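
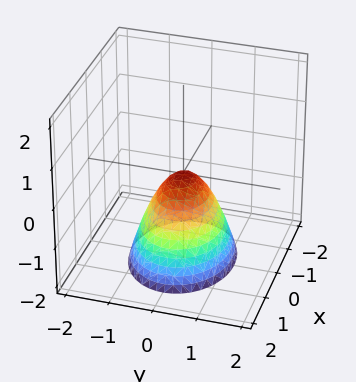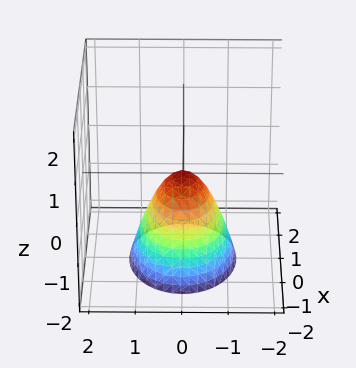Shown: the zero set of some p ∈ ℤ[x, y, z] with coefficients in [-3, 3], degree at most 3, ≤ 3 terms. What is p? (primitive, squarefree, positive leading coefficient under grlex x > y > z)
(a) The degree is 2 — a paraboloid; a quadric.
(b) Symmetries: the x ↦ −x reflection is a symmetry, so x appears only in even powers; the y ↦ −y reflection is a symmetry, so y appears only in even powers.
(c) Reading off the gridlines: it crosses the x-axis at the gridline x = 0; one y-axis crossing is at y = 0; it meets the z-axis at z = 0 (among the integer gridlines).
(d) Solving for integer coefficients yields p as stated.

2*x^2 + 3*y^2 + 2*z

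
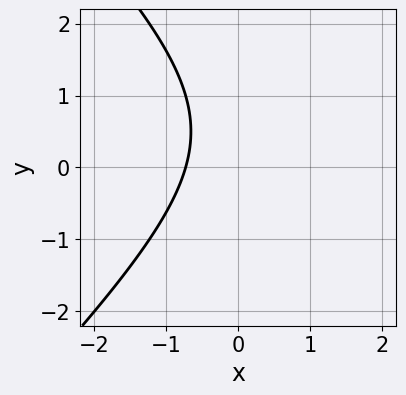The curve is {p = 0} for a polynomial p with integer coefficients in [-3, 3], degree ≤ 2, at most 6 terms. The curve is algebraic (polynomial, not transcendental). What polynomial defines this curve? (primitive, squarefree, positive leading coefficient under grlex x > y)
x^2 - y^2 - 2*x + y - 2

1. deg p = 2. No degree-1 curve has this shape.
2. From the visible intercepts: no y-intercept at any integer in the box.
3. Putting this together gives p.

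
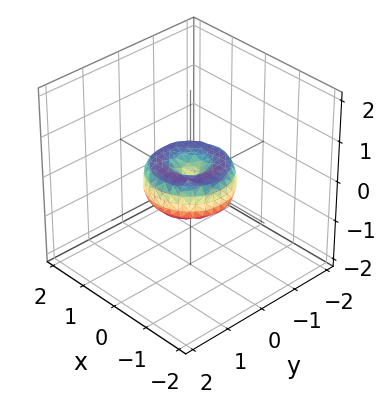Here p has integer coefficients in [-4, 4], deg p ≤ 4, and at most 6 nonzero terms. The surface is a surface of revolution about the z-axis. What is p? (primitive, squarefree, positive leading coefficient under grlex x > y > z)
x^4 + 2*x^2*y^2 + y^4 - x^2 - y^2 + z^2

deg p = 4. A generic line meets the surface in up to 4 points.
Symmetry: the z-axis is an axis of rotation, so x and y enter only as x² + y².
Reading off the gridlines: among the integer gridlines, it crosses the y-axis at y ∈ {-1, 0, 1}; it meets the z-axis at z = 0 (among the integer gridlines).
Fitting integer coefficients to these (and the overall shape) gives p. Check: (-1, 0, 0) on the x-axis lies on the surface, and p(-1, 0, 0) = 0. ✓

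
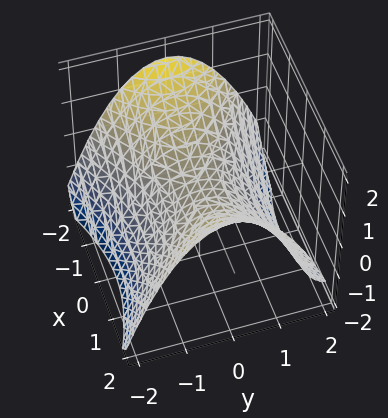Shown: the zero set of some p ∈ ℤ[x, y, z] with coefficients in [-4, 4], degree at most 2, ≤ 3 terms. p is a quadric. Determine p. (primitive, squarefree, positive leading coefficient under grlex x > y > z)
x^2 - 2*y^2 - 3*z

1. deg p = 2. A saddle surface; a quadric.
2. Symmetries: it's symmetric under x → −x, forcing even powers of x; it's symmetric under y → −y, forcing even powers of y.
3. Checking where it meets the axes: one x-axis crossing is at x = 0; one z-axis crossing is at z = 0.
4. Together with the visible shape, these determine p as stated.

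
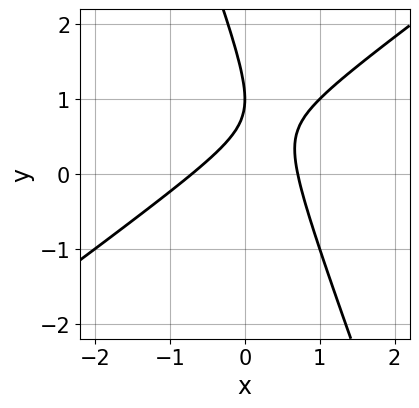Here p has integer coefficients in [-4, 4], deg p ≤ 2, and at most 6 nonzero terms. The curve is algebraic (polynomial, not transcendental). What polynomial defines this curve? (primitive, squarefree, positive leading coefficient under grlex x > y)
deg p = 2. No degree-1 curve has this shape.
Against the integer gridlines: it crosses the y-axis at the gridline y = 1.
Assembling these constraints gives the stated polynomial.

2*x^2 - 2*x*y - y^2 + 2*y - 1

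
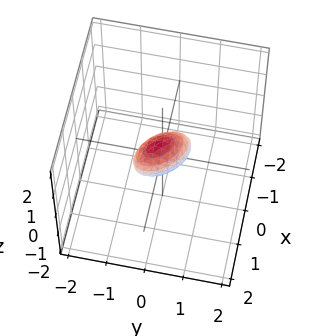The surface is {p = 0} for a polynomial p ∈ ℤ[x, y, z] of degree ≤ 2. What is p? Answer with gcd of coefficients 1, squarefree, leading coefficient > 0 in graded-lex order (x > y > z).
3*x^2 + 3*x*y - x*z + 3*y^2 + 2*z^2 - 1

(a) deg p = 2.
(b) Putting this together gives p.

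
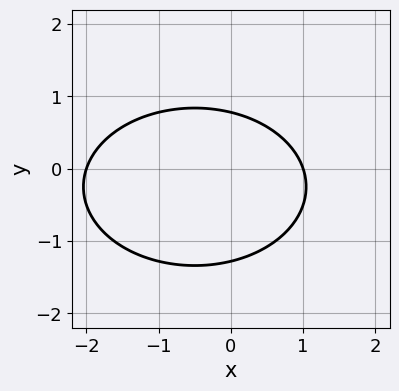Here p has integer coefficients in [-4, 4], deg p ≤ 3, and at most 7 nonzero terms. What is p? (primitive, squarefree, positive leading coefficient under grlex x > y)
x^2 + 2*y^2 + x + y - 2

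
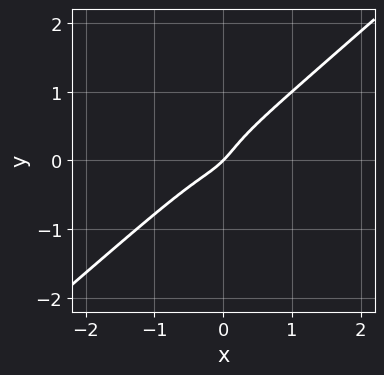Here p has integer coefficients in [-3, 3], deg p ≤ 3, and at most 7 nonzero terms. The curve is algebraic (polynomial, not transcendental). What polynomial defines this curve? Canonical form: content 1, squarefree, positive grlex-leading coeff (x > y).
The degree is 3 — no degree-2 curve has this shape.
Against the integer gridlines: it crosses the x-axis at the gridline x = 0; it crosses the y-axis at the gridline y = 0.
Assembling these constraints gives the stated polynomial.

2*x^3 - 3*y^3 + x*y + x - y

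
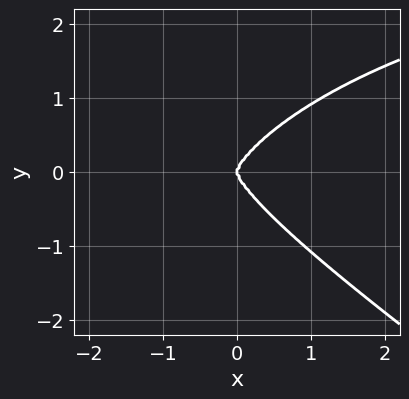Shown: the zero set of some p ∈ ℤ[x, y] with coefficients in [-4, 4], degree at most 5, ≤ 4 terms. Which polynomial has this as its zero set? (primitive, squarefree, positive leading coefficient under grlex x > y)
x^3*y + 3*y^4 - 3*x^3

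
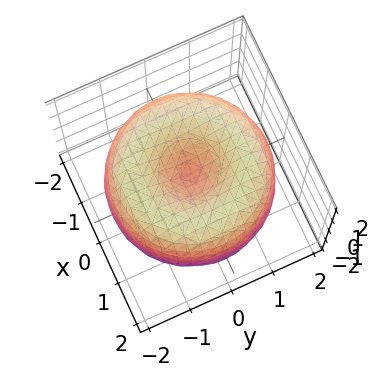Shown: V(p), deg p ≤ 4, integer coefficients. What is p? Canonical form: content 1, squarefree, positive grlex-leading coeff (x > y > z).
x^4 + 2*x^2*y^2 + y^4 - 3*x^2 - 3*y^2 + 2*z^2 - 1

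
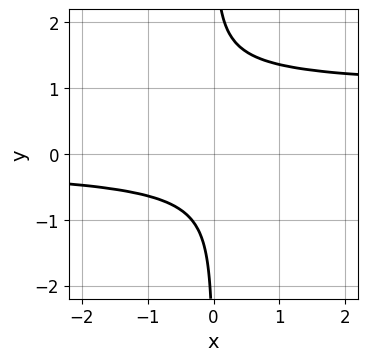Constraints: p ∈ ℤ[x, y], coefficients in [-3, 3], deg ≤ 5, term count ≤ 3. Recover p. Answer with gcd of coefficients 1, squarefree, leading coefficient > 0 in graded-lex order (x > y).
3*x*y^3 - 3*x*y^2 - 2

First, the degree is 4 — a generic line meets the curve in up to 4 points.
Next, from the visible intercepts: the curve avoids every integer y-axis point in the box; it misses every integer gridline on the x-axis.
Finally, matching integer coefficients to the picture gives p.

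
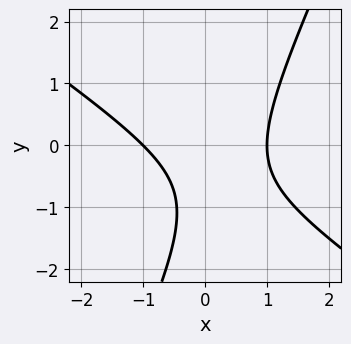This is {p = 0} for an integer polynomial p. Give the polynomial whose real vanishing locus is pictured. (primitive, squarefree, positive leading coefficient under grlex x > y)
Degree: no degree-1 curve has this shape, so deg p = 2.
Against the integer gridlines: it misses every integer gridline on the y-axis; among the integer gridlines, it crosses the x-axis at x ∈ {-1, 1}.
Assembling these constraints gives the stated polynomial.

3*x^2 + 3*x*y - 2*y^2 - 3*y - 3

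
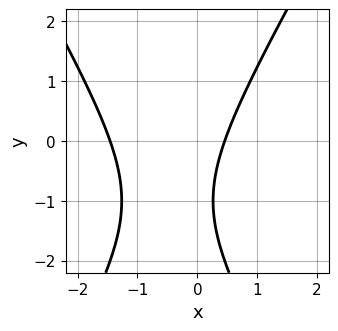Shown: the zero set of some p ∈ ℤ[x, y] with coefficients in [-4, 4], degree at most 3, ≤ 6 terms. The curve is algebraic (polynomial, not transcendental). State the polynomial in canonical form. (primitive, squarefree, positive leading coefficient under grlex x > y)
3*x^2 - y^2 + 3*x - 2*y - 2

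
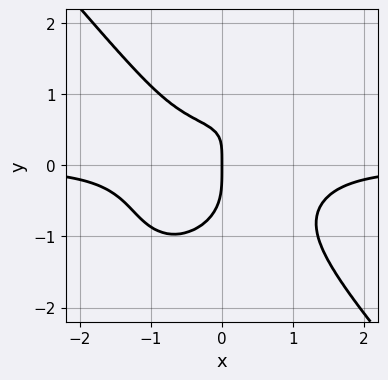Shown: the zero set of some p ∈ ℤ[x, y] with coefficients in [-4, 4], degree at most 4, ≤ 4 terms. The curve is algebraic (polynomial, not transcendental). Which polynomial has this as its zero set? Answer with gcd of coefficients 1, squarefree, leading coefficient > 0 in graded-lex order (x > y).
3*x^3*y + 2*y^4 - 2*x*y + 2*x

1. Degree: a generic line meets the curve in up to 4 points, so deg p = 4.
2. Checking where it meets the axes: it crosses the y-axis at the gridline y = 0; it meets the x-axis at x = 0 (among the integer gridlines).
3. Assembling these constraints gives the stated polynomial.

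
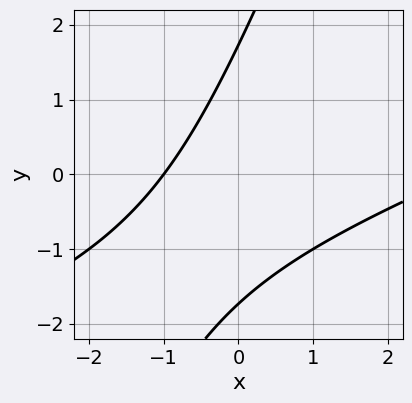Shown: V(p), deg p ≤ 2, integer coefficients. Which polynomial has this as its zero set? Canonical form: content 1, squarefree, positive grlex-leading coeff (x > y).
First, the degree is 2 — no degree-1 curve has this shape.
Next, observable constraints: it meets the x-axis at x = -1 (among the integer gridlines).
Finally, fitting integer coefficients to these (and the overall shape) gives p.

x^2 - 3*x*y + y^2 - 2*x - 3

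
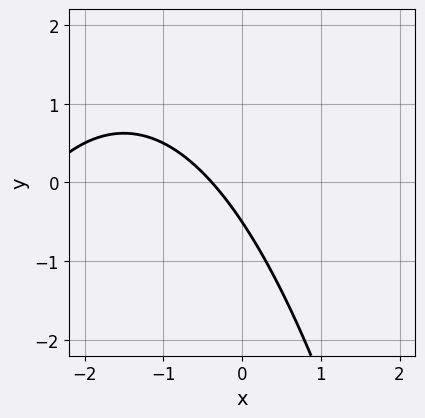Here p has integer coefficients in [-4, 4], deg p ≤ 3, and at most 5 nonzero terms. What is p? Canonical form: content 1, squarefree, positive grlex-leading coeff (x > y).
x^2 + 3*x + 2*y + 1

Degree: no degree-1 curve has this shape, so deg p = 2.
Solving for integer coefficients yields p as stated.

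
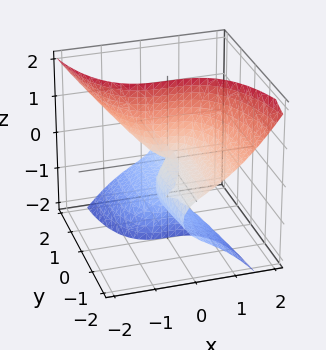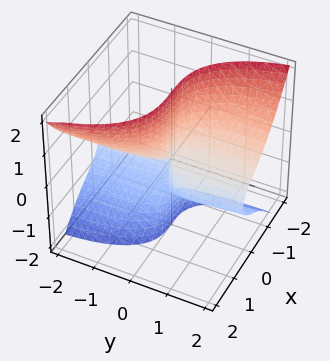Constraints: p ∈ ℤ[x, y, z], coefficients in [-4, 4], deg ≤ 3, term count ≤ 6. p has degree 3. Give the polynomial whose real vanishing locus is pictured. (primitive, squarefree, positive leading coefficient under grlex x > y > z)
(a) deg p = 3. The shape is more complex than any degree-2 surface.
(b) From the axis intercepts and sections: it crosses the x-axis at the gridline x = 0; every point of the y-axis in the box is on the surface.
(c) Assembling these constraints gives the stated polynomial. Check: (0, 0, -1) on the z-axis lies on the surface, and p(0, 0, -1) = 0. ✓

3*x^3 + x*y^2 + 3*y*z^2 + 3*y*z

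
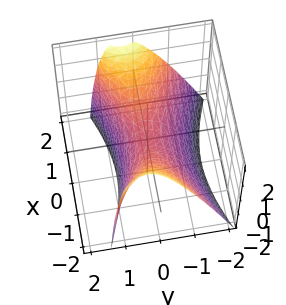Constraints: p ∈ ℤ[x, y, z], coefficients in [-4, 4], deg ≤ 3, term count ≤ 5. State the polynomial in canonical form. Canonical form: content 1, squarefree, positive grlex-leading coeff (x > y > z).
x^2 - 3*y^2 + y*z - 2*z

Degree: the shape is more complex than any degree-1 surface, so deg p = 2.
From the axis intercepts and sections: one z-axis crossing is at z = 0; one y-axis crossing is at y = 0; it meets the x-axis at x = 0 (among the integer gridlines).
Assembling these constraints gives the stated polynomial.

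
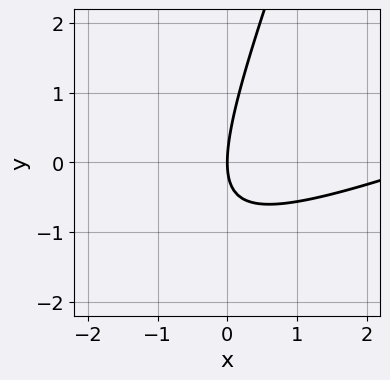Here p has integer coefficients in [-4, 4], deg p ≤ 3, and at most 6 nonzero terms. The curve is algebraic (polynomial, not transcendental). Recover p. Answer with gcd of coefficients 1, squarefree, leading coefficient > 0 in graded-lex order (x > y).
1. Degree: no degree-1 curve has this shape, so deg p = 2.
2. Observable constraints: one x-axis crossing is at x = 0; it meets the y-axis at y = 0 (among the integer gridlines).
3. The integer polynomial consistent with all of this is the stated p.

x^2 - 3*x*y + y^2 - 3*x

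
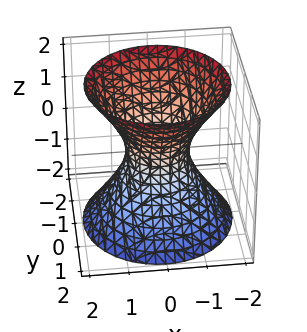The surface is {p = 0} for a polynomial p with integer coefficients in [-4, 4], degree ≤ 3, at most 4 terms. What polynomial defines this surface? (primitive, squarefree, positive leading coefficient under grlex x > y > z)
3*x^2 + 3*y^2 - 2*z^2 - 2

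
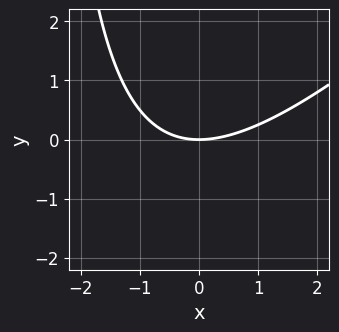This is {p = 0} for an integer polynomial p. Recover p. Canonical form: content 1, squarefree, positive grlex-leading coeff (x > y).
x^2 - x*y - 3*y

The degree is 2 — a generic line meets the curve in up to 2 points.
Against the integer gridlines: one y-axis crossing is at y = 0; it meets the x-axis at x = 0 (among the integer gridlines).
These observations pin down the coefficients.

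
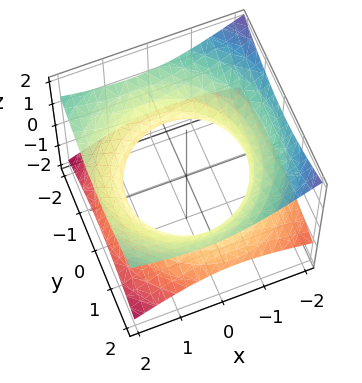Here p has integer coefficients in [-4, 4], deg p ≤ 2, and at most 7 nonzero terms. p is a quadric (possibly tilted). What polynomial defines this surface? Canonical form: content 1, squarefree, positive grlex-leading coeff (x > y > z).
x^2 - x*z + y^2 - 3*z^2 - 2

1. The degree is 2 — no degree-1 surface has this shape.
2. Reading off the gridlines: no z-intercept at any integer in the box.
3. Matching integer coefficients to the picture gives p.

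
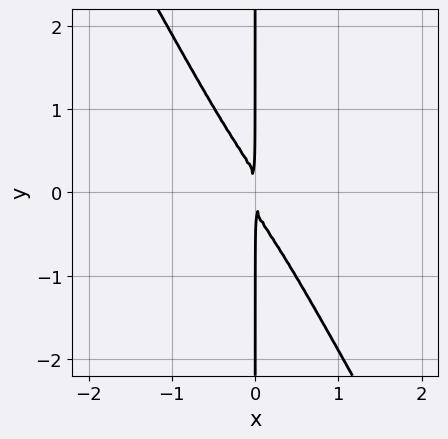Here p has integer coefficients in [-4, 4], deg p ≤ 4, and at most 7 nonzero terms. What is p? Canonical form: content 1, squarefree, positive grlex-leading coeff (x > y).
(a) deg p = 4. The shape is more complex than any degree-3 curve.
(b) From the visible intercepts: every point of the y-axis in the box is on the curve.
(c) Solving for integer coefficients yields p as stated.

3*x^4 - 3*x^3*y + 3*x^2*y^2 + 3*x*y^3 + x^2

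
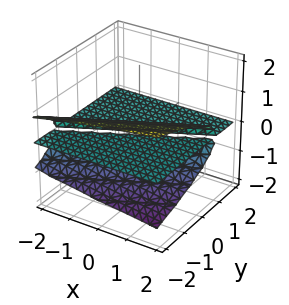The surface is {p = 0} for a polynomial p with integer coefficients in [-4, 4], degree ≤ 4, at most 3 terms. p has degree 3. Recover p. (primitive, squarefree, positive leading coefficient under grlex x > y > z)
3*z^3 - x*z + 2*y*z

(a) The picture has 2 separate pieces. Treating them together as one polynomial.
(b) Degree: a generic line meets the surface in up to 3 points, so deg p = 3.
(c) Checking where it meets the axes: the visible x-axis segment lies entirely on the surface; the visible y-axis segment lies entirely on the surface; one z-axis crossing is at z = 0.
(d) Solving for integer coefficients yields p as stated.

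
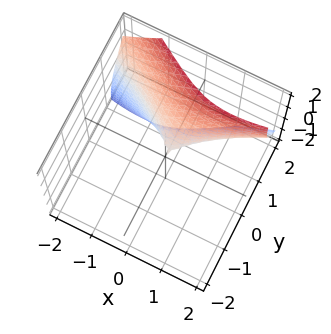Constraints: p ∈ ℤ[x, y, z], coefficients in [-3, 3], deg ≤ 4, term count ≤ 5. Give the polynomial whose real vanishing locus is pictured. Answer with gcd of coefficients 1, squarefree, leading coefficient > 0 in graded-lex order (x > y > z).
The degree is 3 — the shape is more complex than any degree-2 surface.
Against the integer gridlines: one y-axis crossing is at y = 0; it meets the x-axis at x = 0 (among the integer gridlines).
These observations pin down the coefficients.

3*x*y*z + 3*y^3 - 3*x^2 - 2*z^2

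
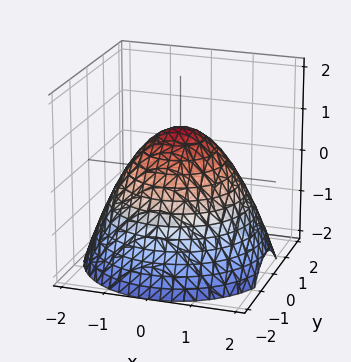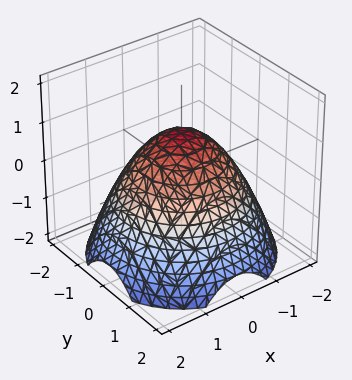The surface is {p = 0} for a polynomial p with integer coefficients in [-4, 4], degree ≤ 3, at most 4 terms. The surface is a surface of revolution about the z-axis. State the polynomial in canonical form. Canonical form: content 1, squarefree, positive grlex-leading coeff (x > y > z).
2*x^2 + 2*y^2 + 3*z - 3

1. The degree is 2 — a generic line meets the surface in up to 2 points.
2. Symmetry: the z-axis is an axis of rotation, so x and y enter only as x² + y².
3. Against the integer gridlines: a circular section at z = -1 has radius between 1 and 2; one z-axis crossing is at z = 1.
4. Solving for integer coefficients yields p as stated.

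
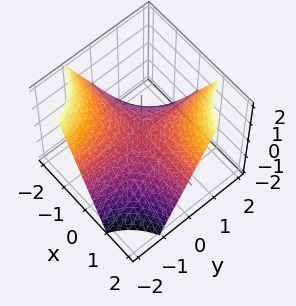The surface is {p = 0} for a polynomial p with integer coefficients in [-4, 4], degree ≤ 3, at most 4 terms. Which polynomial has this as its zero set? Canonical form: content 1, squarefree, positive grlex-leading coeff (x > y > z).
x*y - z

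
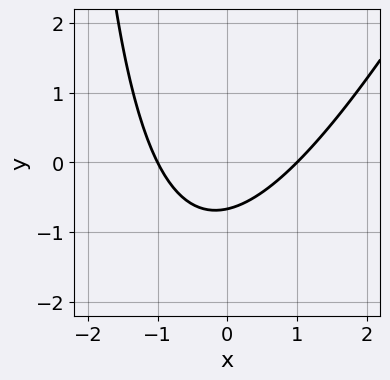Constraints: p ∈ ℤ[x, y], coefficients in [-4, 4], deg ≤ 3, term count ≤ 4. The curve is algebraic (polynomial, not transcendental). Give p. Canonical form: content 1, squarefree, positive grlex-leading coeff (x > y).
deg p = 2.
Reading off the gridlines: among the integer gridlines, it crosses the x-axis at x ∈ {-1, 1}.
Together with the visible shape, these determine p as stated.

2*x^2 - x*y - 3*y - 2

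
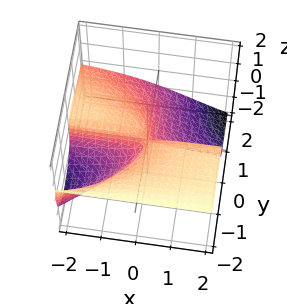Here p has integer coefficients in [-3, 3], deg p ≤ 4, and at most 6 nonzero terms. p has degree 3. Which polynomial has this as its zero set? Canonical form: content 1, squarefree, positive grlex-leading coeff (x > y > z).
First, the degree is 3 — the shape is more complex than any degree-2 surface.
Next, against the integer gridlines: it crosses the y-axis at the gridline y = 0; it crosses the z-axis at the gridline z = 0; every point of the x-axis in the box is on the surface.
Finally, solving for integer coefficients yields p as stated.

3*x*y*z - y^3 - 3*y^2*z - 3*z^3 - 2*x*y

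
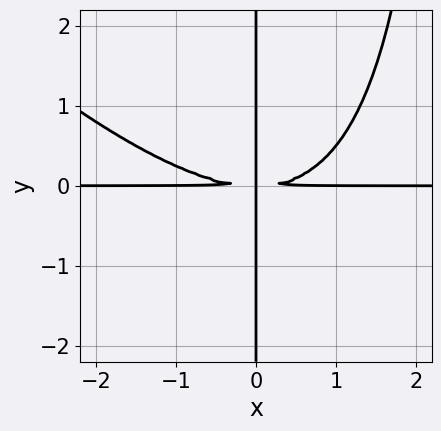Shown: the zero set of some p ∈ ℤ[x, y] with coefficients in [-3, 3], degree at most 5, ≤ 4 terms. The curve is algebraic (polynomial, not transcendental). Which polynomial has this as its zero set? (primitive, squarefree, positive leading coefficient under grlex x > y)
(a) The degree is 4 — a generic line meets the curve in up to 4 points.
(b) Checking where it meets the axes: every point of the y-axis in the box is on the curve; every point of the x-axis in the box is on the curve.
(c) These observations pin down the coefficients.

x^3*y + x^2*y^2 - 3*x*y^2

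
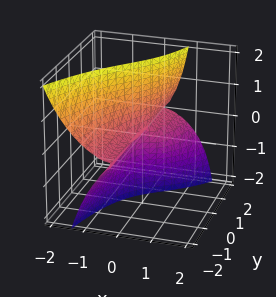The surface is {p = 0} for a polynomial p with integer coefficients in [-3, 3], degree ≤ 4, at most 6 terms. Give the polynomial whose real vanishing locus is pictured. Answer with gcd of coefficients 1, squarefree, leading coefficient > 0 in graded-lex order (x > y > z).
3*x^3 + 2*x*y*z + 3*x*z^2 - 3*y*z^2 + 2*z^2

Degree: a generic line meets the surface in up to 3 points, so deg p = 3.
Against the integer gridlines: one z-axis crossing is at z = 0; every point of the y-axis in the box is on the surface; it crosses the x-axis at the gridline x = 0.
These observations pin down the coefficients.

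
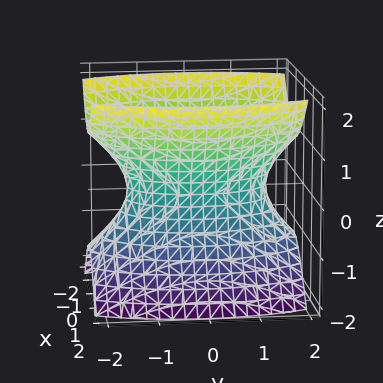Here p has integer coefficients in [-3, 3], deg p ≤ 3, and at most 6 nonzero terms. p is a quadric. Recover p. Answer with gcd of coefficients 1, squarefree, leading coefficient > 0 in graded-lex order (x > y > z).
(a) The degree is 2 — an hourglass — one-sheet hyperboloid; a quadric.
(b) Symmetries: mirror symmetry z ↦ −z ⇒ only even powers of z; it's symmetric under y → −y, forcing even powers of y; mirror symmetry x ↦ −x ⇒ only even powers of x.
(c) From the axis intercepts and sections: it misses every integer gridline on the z-axis.
(d) Fitting integer coefficients to these (and the overall shape) gives p.

3*x^2 + y^2 - 2*z^2 - 2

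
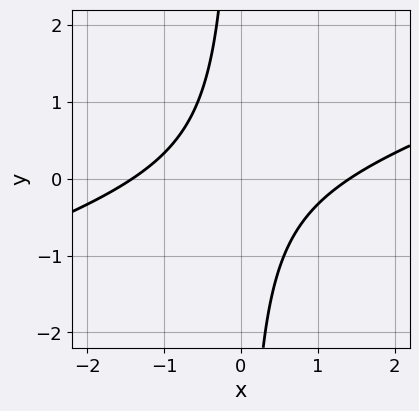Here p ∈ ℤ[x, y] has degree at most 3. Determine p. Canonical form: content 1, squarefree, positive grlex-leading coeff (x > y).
x^2 - 3*x*y - 2

1. The degree is 2 — no degree-1 curve has this shape.
2. From the visible intercepts: no y-intercept at any integer in the box.
3. Together with the visible shape, these determine p as stated.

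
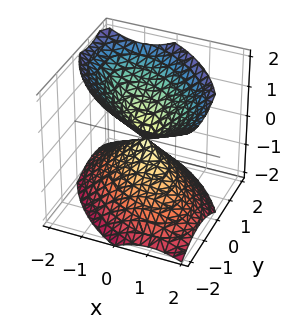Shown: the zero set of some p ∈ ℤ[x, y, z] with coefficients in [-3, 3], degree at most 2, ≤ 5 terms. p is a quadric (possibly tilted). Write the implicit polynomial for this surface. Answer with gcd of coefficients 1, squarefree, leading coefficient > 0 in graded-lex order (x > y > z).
First, I count 2 distinct pieces. They look like related sheets of one shape, so recover p as a whole.
Next, degree: the shape is more complex than any degree-1 surface, so deg p = 2.
Next, reading off the gridlines: it crosses the x-axis at the gridline x = 0; one y-axis crossing is at y = 0; it crosses the z-axis at the gridline z = 0.
Finally, the integer polynomial consistent with all of this is the stated p.

x^2 + x*y + y^2 - z^2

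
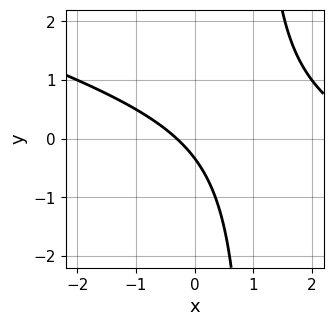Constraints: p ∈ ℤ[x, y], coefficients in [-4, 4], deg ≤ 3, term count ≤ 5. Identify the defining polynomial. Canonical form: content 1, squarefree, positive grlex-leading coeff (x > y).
x^2 + 3*x*y - 3*x - 3*y - 1

First, degree: no degree-1 curve has this shape, so deg p = 2.
Finally, solving for integer coefficients yields p as stated.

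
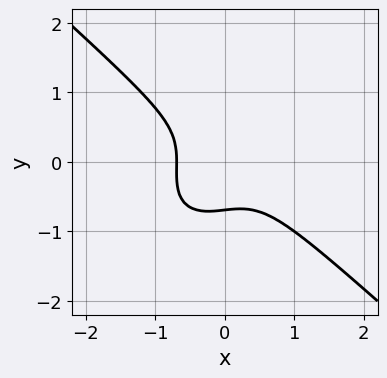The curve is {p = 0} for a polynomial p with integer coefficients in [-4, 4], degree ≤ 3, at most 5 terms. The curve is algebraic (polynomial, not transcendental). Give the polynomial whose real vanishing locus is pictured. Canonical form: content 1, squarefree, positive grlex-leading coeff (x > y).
1. The degree is 3 — the shape is more complex than any degree-2 curve.
2. Matching integer coefficients to the picture gives p.

3*x^3 - x*y^2 + 3*y^3 + 1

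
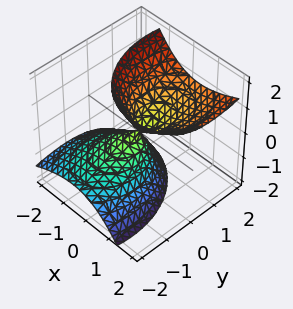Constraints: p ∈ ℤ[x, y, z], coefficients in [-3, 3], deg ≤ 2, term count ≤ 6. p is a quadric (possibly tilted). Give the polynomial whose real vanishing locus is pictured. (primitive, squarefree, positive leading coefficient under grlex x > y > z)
3*x^2 - 3*x*z + 2*y^2 - 3*y*z - 2*z^2

(a) The degree is 2 — the shape is more complex than any degree-1 surface.
(b) Reading off the gridlines: one y-axis crossing is at y = 0; it meets the z-axis at z = 0 (among the integer gridlines).
(c) These observations pin down the coefficients.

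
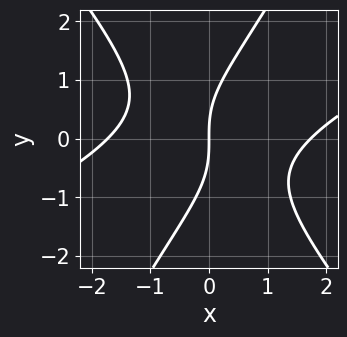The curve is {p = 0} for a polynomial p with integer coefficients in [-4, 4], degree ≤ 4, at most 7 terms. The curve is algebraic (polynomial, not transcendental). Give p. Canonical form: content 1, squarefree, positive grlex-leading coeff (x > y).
x^3 - 2*x^2*y - x*y^2 + y^3 - 3*x

(a) The degree is 3 — a generic line meets the curve in up to 3 points.
(b) From the visible intercepts: it crosses the y-axis at the gridline y = 0; it crosses the x-axis at the gridline x = 0.
(c) Fitting integer coefficients to these (and the overall shape) gives p.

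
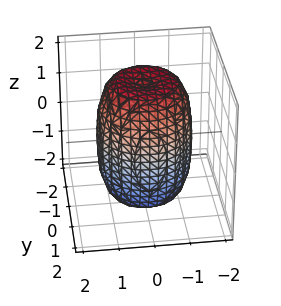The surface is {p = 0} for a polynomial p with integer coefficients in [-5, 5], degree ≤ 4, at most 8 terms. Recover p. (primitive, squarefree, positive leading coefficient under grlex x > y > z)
2*x^4 + 4*x^2*y^2 + 2*y^4 - 2*x^2 - 2*y^2 + z^2 - 3

The degree is 4 — the shape is more complex than any degree-3 surface.
Symmetry: the surface is invariant under rotation about z: p = q(x² + y², z).
Against the integer gridlines: a circular section at z = 1 has radius between 1 and 2.
Putting this together gives p.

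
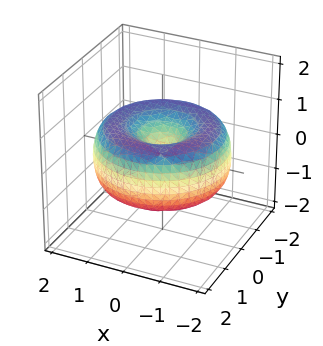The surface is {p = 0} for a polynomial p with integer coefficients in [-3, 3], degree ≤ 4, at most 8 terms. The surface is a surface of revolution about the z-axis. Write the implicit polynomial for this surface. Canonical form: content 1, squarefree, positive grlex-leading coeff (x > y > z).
x^4 + 2*x^2*y^2 + y^4 - 3*x^2 - 3*y^2 + 3*z^2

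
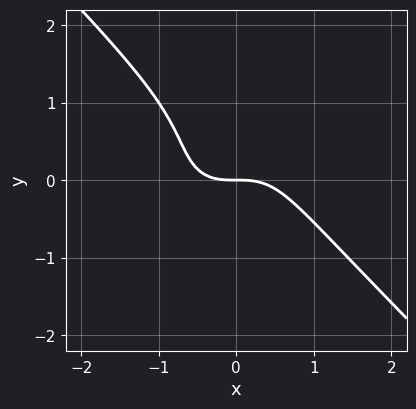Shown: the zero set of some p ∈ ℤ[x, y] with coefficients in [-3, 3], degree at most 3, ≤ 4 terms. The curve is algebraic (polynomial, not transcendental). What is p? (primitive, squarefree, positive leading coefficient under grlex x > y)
x^3 + y^3 - y^2 + y

(a) Degree: the shape is more complex than any degree-2 curve, so deg p = 3.
(b) Checking where it meets the axes: it meets the x-axis at x = 0 (among the integer gridlines); one y-axis crossing is at y = 0.
(c) Putting this together gives p.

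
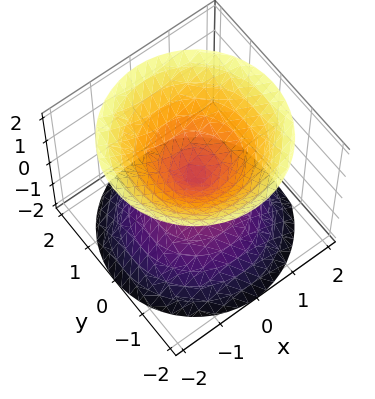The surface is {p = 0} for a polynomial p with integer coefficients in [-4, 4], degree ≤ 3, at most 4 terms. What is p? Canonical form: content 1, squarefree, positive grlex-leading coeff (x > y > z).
1. The picture has 2 separate pieces. Treating them together as one polynomial.
2. The degree is 2 — two nappes meeting at a single point; a quadric.
3. Symmetries: it's symmetric under z → −z, forcing even powers of z; the z-axis is an axis of rotation, so x and y enter only as x² + y².
4. From the axis intercepts and sections: one x-axis crossing is at x = 0; one z-axis crossing is at z = 0.
5. Assembling these constraints gives the stated polynomial.

x^2 + y^2 - z^2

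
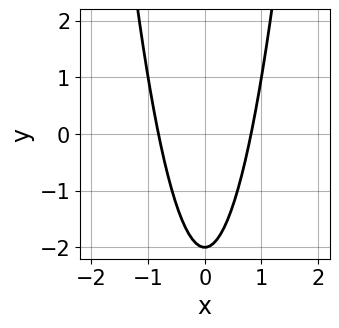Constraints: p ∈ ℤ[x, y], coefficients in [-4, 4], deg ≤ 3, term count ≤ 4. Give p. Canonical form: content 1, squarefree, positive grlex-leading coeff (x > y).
First, the degree is 2 — a generic line meets the curve in up to 2 points.
Next, symmetries: the x ↦ −x reflection is a symmetry, so x appears only in even powers.
Next, checking where it meets the axes: it meets the y-axis at y = -2 (among the integer gridlines).
Finally, assembling these constraints gives the stated polynomial.

3*x^2 - y - 2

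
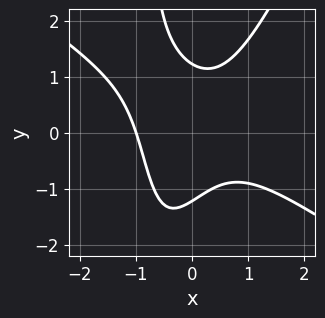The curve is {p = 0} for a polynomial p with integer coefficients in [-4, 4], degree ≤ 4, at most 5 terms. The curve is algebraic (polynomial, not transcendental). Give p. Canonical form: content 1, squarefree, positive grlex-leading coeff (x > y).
3*x^3 + 3*x^2*y - 2*x*y^2 - 2*y^2 + 3

1. The degree is 3 — no degree-2 curve has this shape.
2. Against the integer gridlines: it meets the x-axis at x = -1 (among the integer gridlines).
3. These observations pin down the coefficients.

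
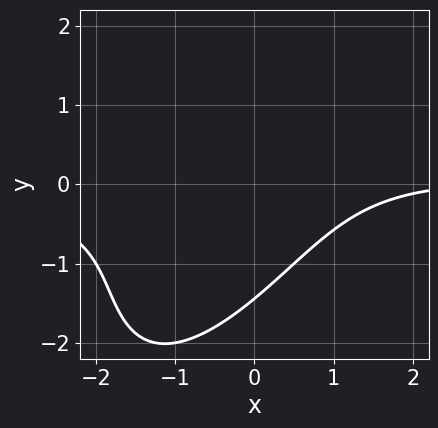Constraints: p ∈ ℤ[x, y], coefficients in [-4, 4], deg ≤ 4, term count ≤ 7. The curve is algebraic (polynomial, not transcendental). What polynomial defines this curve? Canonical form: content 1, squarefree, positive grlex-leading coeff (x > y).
2*x^2*y - 2*x*y^2 + y^3 - x + 3

Degree: no degree-2 curve has this shape, so deg p = 3.
From the visible intercepts: no x-intercept at any integer in the box.
Putting this together gives p.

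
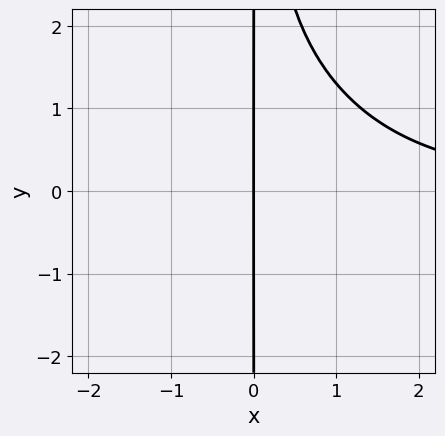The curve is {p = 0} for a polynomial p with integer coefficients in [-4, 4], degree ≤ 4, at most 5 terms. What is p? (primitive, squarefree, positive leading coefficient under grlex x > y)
x^3*y + x^2*y^2 - 3*x

(a) The degree is 4 — no degree-3 curve has this shape.
(b) Checking where it meets the axes: every point of the y-axis in the box is on the curve; it meets the x-axis at x = 0 (among the integer gridlines).
(c) Putting this together gives p.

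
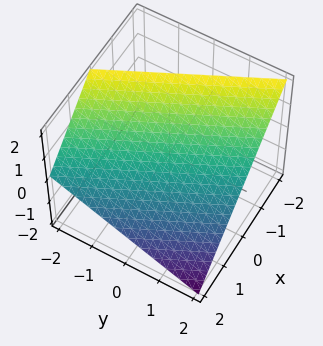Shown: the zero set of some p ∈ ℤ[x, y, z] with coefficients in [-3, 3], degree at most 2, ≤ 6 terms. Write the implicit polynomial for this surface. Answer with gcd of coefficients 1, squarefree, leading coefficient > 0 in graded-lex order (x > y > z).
2*x + y + 2*z - 2

(a) Degree: the surface is flat (a plane), so deg p = 1.
(b) From the axis intercepts and sections: it crosses the y-axis at the gridline y = 2; one z-axis crossing is at z = 1; it meets the x-axis at x = 1 (among the integer gridlines).
(c) Together with the visible shape, these determine p as stated.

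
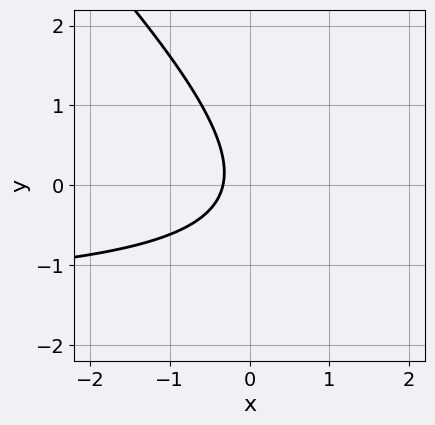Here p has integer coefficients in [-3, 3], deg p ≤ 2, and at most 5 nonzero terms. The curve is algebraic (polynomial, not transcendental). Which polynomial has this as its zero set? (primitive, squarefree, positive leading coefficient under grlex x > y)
(a) deg p = 2.
(b) From the visible intercepts: no y-intercept at any integer in the box.
(c) Matching integer coefficients to the picture gives p.

2*x*y + 2*y^2 + 3*x + 1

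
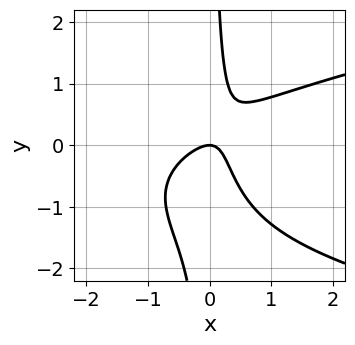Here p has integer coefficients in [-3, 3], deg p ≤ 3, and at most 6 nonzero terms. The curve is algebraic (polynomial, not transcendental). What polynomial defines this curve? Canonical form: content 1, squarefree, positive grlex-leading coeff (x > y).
(a) deg p = 3.
(b) Checking where it meets the axes: it crosses the y-axis at the gridline y = 0; it meets the x-axis at x = 0 (among the integer gridlines).
(c) Putting this together gives p.

2*x*y^2 - 2*x^2 + 2*x*y - y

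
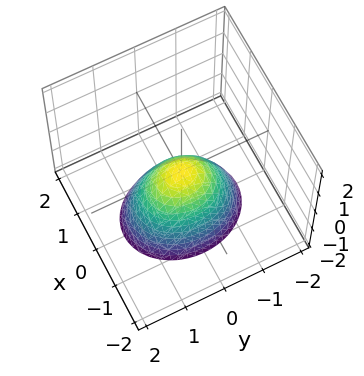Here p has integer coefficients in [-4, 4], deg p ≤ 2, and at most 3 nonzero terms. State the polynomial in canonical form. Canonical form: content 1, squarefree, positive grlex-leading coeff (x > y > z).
3*x^2 + 2*y^2 + 2*z

First, the degree is 2 — a paraboloid; a quadric.
Next, symmetries: mirror symmetry y ↦ −y ⇒ only even powers of y; mirror symmetry x ↦ −x ⇒ only even powers of x.
Then, from the axis intercepts and sections: it crosses the y-axis at the gridline y = 0; one z-axis crossing is at z = 0.
Finally, solving for integer coefficients yields p as stated.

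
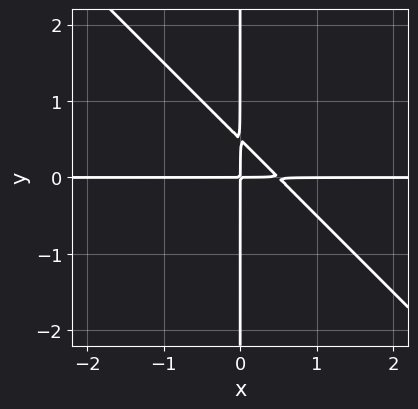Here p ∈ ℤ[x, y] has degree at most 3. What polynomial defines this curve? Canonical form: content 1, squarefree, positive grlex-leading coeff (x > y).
2*x^2*y + 2*x*y^2 - x*y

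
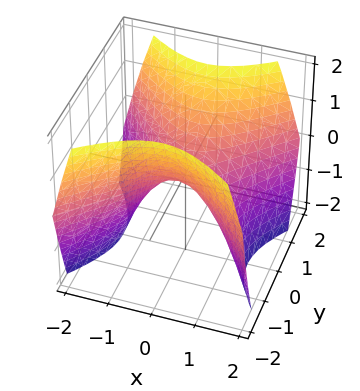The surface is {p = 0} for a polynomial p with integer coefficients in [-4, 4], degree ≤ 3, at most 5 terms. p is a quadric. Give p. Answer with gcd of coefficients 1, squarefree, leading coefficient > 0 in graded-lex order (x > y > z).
First, deg p = 2.
Then, symmetries: it's symmetric under x → −x, forcing even powers of x; it's symmetric under y → −y, forcing even powers of y.
Next, from the axis intercepts and sections: one y-axis crossing is at y = 0; one x-axis crossing is at x = 0.
Finally, fitting integer coefficients to these (and the overall shape) gives p.

x^2 - y^2 + z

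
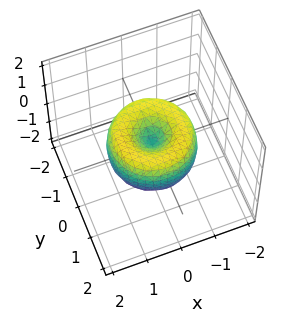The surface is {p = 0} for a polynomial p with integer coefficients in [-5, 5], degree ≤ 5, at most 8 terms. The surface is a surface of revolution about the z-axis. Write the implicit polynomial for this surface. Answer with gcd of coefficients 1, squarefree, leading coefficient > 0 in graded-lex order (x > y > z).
2*x^4 + 4*x^2*y^2 + 2*y^4 - 3*x^2 - 3*y^2 + 2*z^2

(a) Degree: the shape is more complex than any degree-3 surface, so deg p = 4.
(b) Symmetry: the z-axis is an axis of rotation, so x and y enter only as x² + y².
(c) From the axis intercepts and sections: it crosses the y-axis at the gridline y = 0; a circular section at z = 0 has radius between 1 and 2; one x-axis crossing is at x = 0.
(d) These observations pin down the coefficients.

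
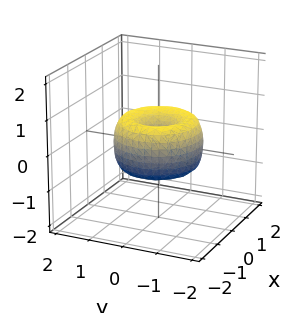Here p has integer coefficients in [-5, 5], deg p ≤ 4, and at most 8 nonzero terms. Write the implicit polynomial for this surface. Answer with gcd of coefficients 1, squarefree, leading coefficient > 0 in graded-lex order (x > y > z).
2*x^4 + 4*x^2*y^2 + 2*y^4 - 3*x^2 - 3*y^2 + 2*z^2

(a) deg p = 4. No degree-3 surface has this shape.
(b) Symmetries: every cross-section ⟂ z is a circle, so x, y appear only via x² + y².
(c) Against the integer gridlines: it crosses the x-axis at the gridline x = 0; a circular section at z = 0 has radius between 1 and 2; it meets the y-axis at y = 0 (among the integer gridlines).
(d) Matching integer coefficients to the picture gives p.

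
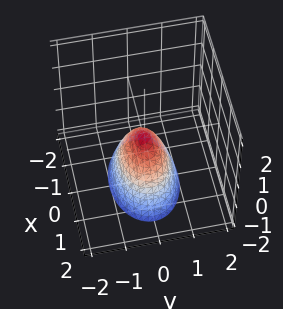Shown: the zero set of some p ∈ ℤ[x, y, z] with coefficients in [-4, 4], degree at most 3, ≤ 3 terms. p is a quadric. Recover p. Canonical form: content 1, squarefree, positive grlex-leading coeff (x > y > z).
x^2 + 2*y^2 + z

First, the degree is 2 — a paraboloid; a quadric.
Next, symmetries: the x ↦ −x reflection is a symmetry, so x appears only in even powers; mirror symmetry y ↦ −y ⇒ only even powers of y.
Next, against the integer gridlines: it meets the z-axis at z = 0 (among the integer gridlines); one x-axis crossing is at x = 0.
Finally, solving for integer coefficients yields p as stated.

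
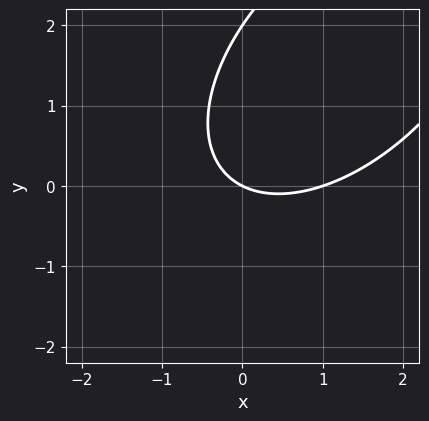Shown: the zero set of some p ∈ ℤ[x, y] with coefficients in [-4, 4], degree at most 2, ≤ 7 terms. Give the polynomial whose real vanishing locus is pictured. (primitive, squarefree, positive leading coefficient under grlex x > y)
x^2 - x*y + y^2 - x - 2*y

deg p = 2.
From the axis intercepts and sections: the x-axis gridline crossings are at x ∈ {0, 1}; among the integer gridlines, it crosses the y-axis at y ∈ {0, 2}.
Putting this together gives p.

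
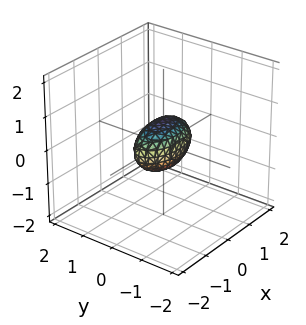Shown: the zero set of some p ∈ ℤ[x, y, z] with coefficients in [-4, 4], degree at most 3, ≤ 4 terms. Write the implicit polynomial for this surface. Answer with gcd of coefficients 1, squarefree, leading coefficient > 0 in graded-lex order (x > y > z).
1. The degree is 2 — a closed, bounded, convex surface; a quadric.
2. Symmetries: mirror symmetry x ↦ −x ⇒ only even powers of x; mirror symmetry z ↦ −z ⇒ only even powers of z; the y ↦ −y reflection is a symmetry, so y appears only in even powers.
3. Reading off the gridlines: the x-axis gridline crossings are at x ∈ {-1, 1}.
4. Fitting integer coefficients to these (and the overall shape) gives p.

x^2 + 3*y^2 + 2*z^2 - 1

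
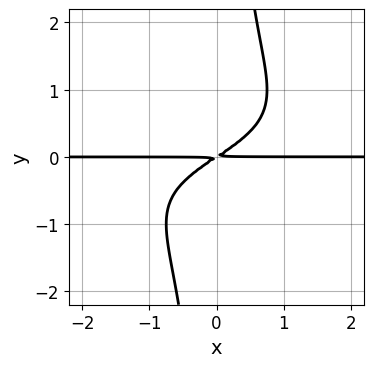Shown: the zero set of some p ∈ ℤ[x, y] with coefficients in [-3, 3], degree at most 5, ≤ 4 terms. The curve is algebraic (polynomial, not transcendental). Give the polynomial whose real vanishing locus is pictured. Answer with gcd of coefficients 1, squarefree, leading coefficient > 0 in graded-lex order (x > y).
deg p = 4. A generic line meets the curve in up to 4 points.
Checking where it meets the axes: the visible x-axis segment lies entirely on the curve.
Matching integer coefficients to the picture gives p.

2*x*y^3 + 2*x*y - 3*y^2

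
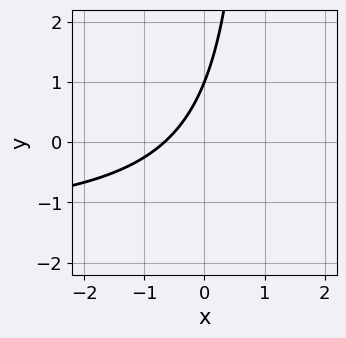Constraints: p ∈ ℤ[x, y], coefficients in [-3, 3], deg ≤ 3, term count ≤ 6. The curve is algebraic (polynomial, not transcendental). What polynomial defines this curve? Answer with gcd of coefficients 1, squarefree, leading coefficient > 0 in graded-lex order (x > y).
2*x*y + 3*x - 2*y + 2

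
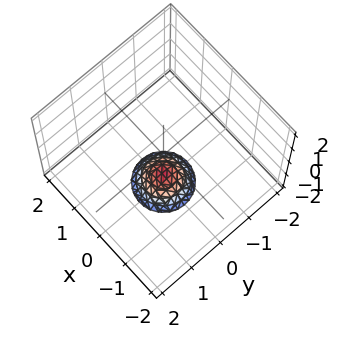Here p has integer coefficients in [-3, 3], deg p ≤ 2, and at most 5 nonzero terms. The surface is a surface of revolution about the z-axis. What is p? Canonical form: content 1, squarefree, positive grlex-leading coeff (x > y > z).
2*x^2 + 2*y^2 + 2*z + 3

First, degree: a generic line meets the surface in up to 2 points, so deg p = 2.
Then, symmetries: rotational symmetry about the z-axis ⇒ p depends on x, y only through x² + y².
Then, from the axis intercepts and sections: a circular section at z = -2 has radius between 0 and 1; it misses every integer gridline on the x-axis; the surface avoids every integer y-axis point in the box.
Finally, matching integer coefficients to the picture gives p.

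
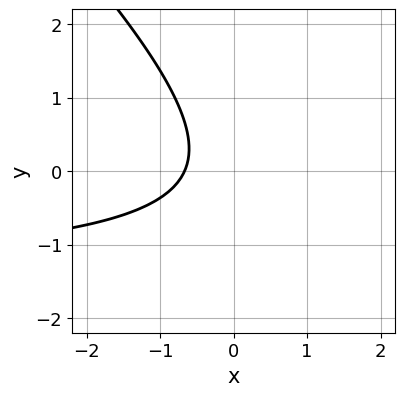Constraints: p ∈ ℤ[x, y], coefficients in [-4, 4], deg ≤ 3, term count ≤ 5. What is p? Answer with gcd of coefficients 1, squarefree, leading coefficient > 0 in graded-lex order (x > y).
1. Degree: no degree-1 curve has this shape, so deg p = 2.
2. Against the integer gridlines: the curve avoids every integer y-axis point in the box.
3. Matching integer coefficients to the picture gives p.

2*x*y + 2*y^2 + 3*x + 2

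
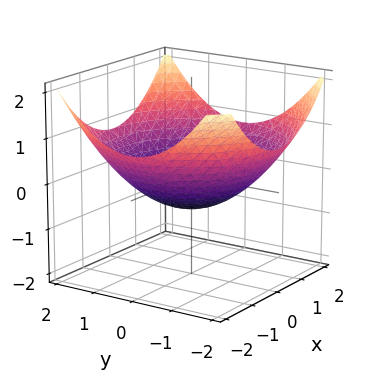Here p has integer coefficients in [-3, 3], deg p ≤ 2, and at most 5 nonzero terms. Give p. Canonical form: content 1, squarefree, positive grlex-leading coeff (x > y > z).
(a) The degree is 2 — no degree-1 surface has this shape.
(b) By symmetry, the surface is invariant under rotation about z: p = q(x² + y², z).
(c) Checking where it meets the axes: a circular section at z = 0 has radius between 1 and 2.
(d) Putting this together gives p.

x^2 + y^2 - 3*z - 2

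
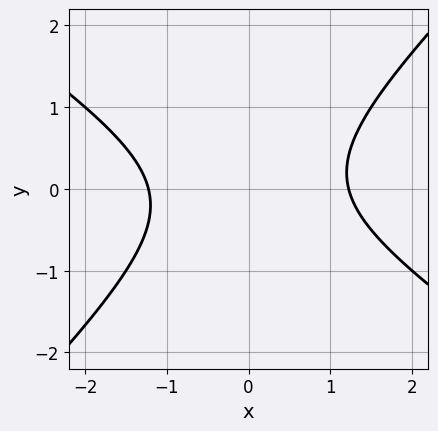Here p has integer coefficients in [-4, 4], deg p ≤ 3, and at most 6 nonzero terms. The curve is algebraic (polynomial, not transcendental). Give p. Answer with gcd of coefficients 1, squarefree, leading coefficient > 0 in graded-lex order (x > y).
2*x^2 + x*y - 3*y^2 - 3

The degree is 2 — no degree-1 curve has this shape.
Checking where it meets the axes: the curve avoids every integer y-axis point in the box.
Matching integer coefficients to the picture gives p.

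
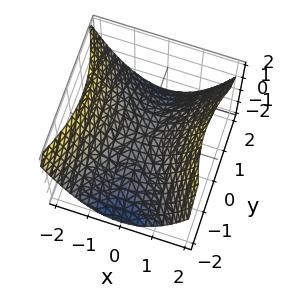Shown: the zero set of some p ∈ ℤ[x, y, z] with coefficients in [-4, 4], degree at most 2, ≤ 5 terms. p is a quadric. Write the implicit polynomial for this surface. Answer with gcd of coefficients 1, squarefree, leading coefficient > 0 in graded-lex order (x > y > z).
deg p = 2. A hyperbolic paraboloid; a quadric.
Symmetries: the x ↦ −x reflection is a symmetry, so x appears only in even powers; the y ↦ −y reflection is a symmetry, so y appears only in even powers.
From the visible intercepts: it meets the z-axis at z = 0 (among the integer gridlines); it meets the x-axis at x = 0 (among the integer gridlines); it meets the y-axis at y = 0 (among the integer gridlines).
Matching integer coefficients to the picture gives p.

2*x^2 - y^2 - 3*z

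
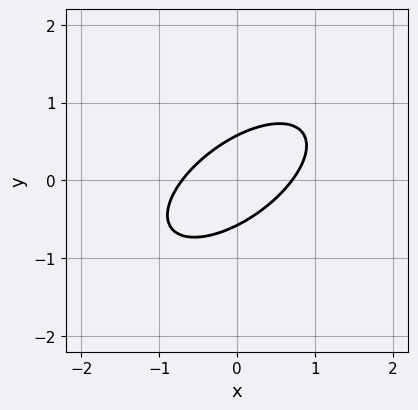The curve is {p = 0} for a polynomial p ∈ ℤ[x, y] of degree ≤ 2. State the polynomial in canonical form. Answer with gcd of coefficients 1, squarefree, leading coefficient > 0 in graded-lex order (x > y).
2*x^2 - 3*x*y + 3*y^2 - 1

The degree is 2 — no degree-1 curve has this shape.
Matching integer coefficients to the picture gives p.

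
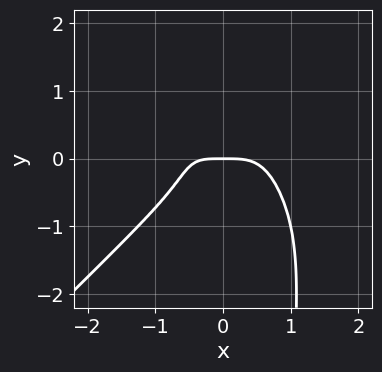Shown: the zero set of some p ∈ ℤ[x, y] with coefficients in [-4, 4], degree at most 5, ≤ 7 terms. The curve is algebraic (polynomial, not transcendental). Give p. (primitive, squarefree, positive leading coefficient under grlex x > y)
3*x^4 - 3*x*y^3 + 3*y^3 + x*y + 2*y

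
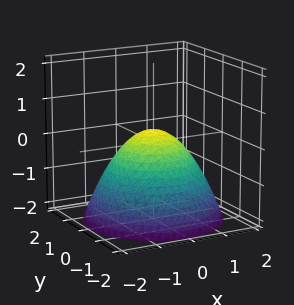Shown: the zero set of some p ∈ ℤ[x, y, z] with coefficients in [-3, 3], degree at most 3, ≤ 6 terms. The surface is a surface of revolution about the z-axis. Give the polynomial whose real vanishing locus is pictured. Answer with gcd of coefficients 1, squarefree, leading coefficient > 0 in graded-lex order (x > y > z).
The degree is 2 — the shape is more complex than any degree-1 surface.
Symmetries: every cross-section ⟂ z is a circle, so x, y appear only via x² + y².
From the visible intercepts: a circular section at z = -1 has radius between 1 and 2.
Fitting integer coefficients to these (and the overall shape) gives p.

2*x^2 + 2*y^2 + 3*z - 1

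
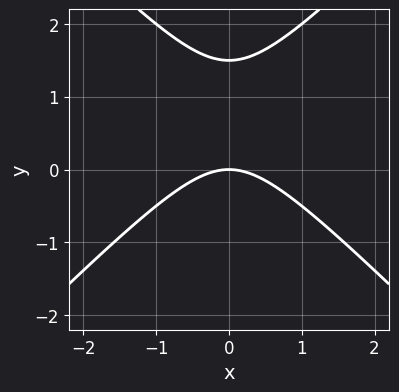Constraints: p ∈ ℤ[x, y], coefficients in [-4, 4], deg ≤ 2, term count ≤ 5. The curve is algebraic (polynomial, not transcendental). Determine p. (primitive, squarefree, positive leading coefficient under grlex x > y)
1. The degree is 2 — the shape is more complex than any degree-1 curve.
2. Symmetries: the x ↦ −x reflection is a symmetry, so x appears only in even powers.
3. From the visible intercepts: it crosses the x-axis at the gridline x = 0; one y-axis crossing is at y = 0.
4. Assembling these constraints gives the stated polynomial.

2*x^2 - 2*y^2 + 3*y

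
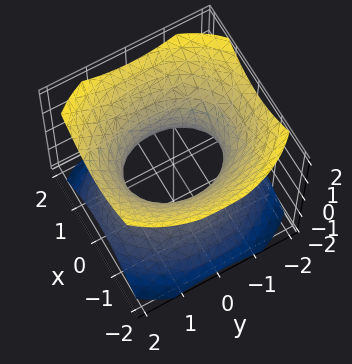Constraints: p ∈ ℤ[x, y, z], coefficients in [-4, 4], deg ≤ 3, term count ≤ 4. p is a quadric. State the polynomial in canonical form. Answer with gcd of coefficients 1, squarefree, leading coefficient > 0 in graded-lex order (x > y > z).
(a) The degree is 2 — an hourglass — one-sheet hyperboloid; a quadric.
(b) Symmetries: mirror symmetry x ↦ −x ⇒ only even powers of x; it's symmetric under y → −y, forcing even powers of y; it's symmetric under z → −z, forcing even powers of z.
(c) From the axis intercepts and sections: the x-axis gridline crossings are at x ∈ {-1, 1}; no z-intercept at any integer in the box.
(d) Matching integer coefficients to the picture gives p.

3*x^2 + 2*y^2 - 3*z^2 - 3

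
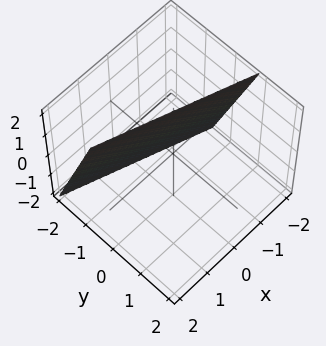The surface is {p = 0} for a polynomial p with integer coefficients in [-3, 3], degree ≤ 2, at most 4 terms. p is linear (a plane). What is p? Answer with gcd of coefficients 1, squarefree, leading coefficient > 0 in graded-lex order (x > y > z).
(a) deg p = 1. Every cross-section is a straight line — this is a plane.
(b) From the visible intercepts: it meets the x-axis at x = -2 (among the integer gridlines); it meets the z-axis at z = 2 (among the integer gridlines).
(c) Fitting integer coefficients to these (and the overall shape) gives p.

x + 3*y - z + 2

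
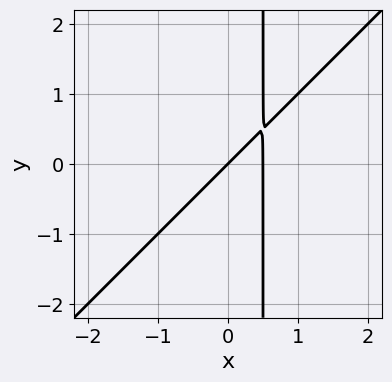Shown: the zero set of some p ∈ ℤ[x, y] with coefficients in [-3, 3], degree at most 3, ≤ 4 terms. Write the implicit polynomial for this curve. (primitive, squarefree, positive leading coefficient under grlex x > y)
2*x^2 - 2*x*y - x + y

deg p = 2. A generic line meets the curve in up to 2 points.
From the axis intercepts and sections: one x-axis crossing is at x = 0; one y-axis crossing is at y = 0.
Fitting integer coefficients to these (and the overall shape) gives p.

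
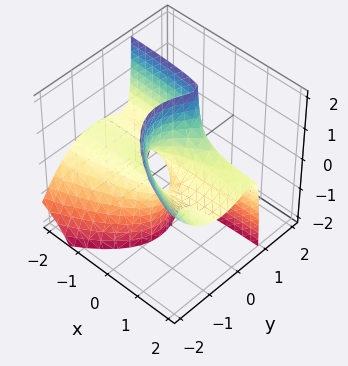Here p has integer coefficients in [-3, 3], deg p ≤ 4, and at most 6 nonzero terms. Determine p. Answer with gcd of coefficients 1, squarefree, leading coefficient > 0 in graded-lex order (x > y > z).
3*x*y*z - 3*y^3 - 3*x*z + 2*y

(a) Degree: the shape is more complex than any degree-2 surface, so deg p = 3.
(b) From the axis intercepts and sections: the visible z-axis segment lies entirely on the surface; one y-axis crossing is at y = 0.
(c) Together with the visible shape, these determine p as stated. Check: (-1, 0, 0) on the x-axis lies on the surface, and p(-1, 0, 0) = 0. ✓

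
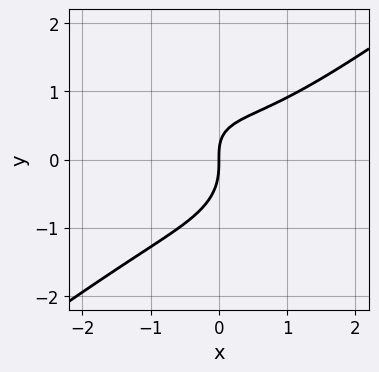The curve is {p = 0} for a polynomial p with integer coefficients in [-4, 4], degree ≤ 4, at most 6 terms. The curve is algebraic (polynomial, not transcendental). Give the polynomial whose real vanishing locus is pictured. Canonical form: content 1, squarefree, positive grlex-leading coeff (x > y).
2*x^3 - x^2*y - 3*y^3 - 2*x*y + 3*x

First, deg p = 3.
Next, checking where it meets the axes: it crosses the y-axis at the gridline y = 0; one x-axis crossing is at x = 0.
Finally, assembling these constraints gives the stated polynomial.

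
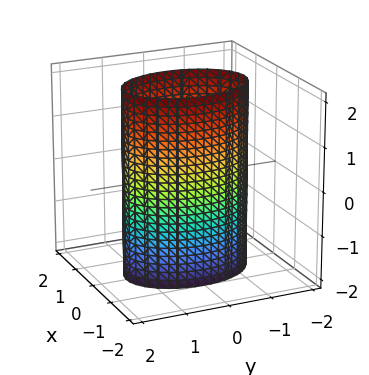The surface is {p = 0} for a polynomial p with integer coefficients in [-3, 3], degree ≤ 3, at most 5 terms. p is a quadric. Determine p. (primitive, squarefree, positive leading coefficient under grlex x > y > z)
First, the degree is 2 — a cylinder; a quadric.
Then, symmetries: the y ↦ −y reflection is a symmetry, so y appears only in even powers; it's symmetric under z → −z, forcing even powers of z; mirror symmetry x ↦ −x ⇒ only even powers of x.
Then, against the integer gridlines: the x-axis gridline crossings are at x ∈ {-1, 1}; the surface avoids every integer z-axis point in the box.
Finally, together with the visible shape, these determine p as stated.

2*x^2 + y^2 - 2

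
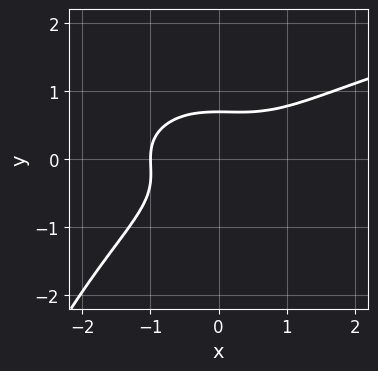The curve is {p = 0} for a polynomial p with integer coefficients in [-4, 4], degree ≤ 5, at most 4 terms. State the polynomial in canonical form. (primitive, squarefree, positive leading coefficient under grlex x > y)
x^2*y^2 - x^3 + 3*y^3 - 1

(a) deg p = 4. The shape is more complex than any degree-3 curve.
(b) From the visible intercepts: it crosses the x-axis at the gridline x = -1.
(c) Assembling these constraints gives the stated polynomial.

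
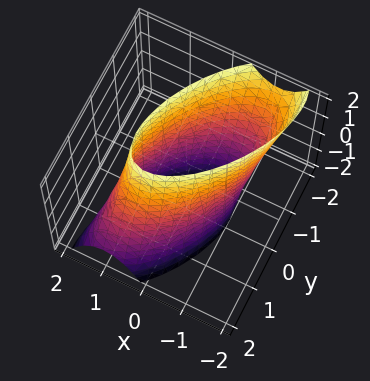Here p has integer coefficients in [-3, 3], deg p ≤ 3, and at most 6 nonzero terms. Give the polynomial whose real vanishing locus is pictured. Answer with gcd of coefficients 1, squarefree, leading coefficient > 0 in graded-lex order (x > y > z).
3*x^2 - 3*x*y + 2*y^2 + y*z - 3

(a) The degree is 2 — a generic line meets the surface in up to 2 points.
(b) Against the integer gridlines: the x-axis gridline crossings are at x ∈ {-1, 1}; the surface avoids every integer z-axis point in the box.
(c) Putting this together gives p.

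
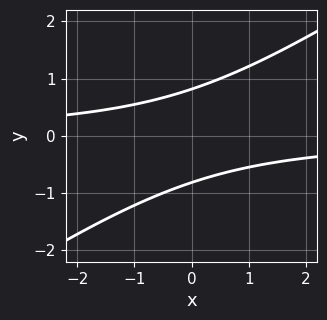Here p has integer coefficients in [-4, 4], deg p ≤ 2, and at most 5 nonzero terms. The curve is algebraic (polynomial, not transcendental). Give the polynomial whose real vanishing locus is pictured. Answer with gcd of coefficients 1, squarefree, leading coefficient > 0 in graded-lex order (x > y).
(a) Degree: a generic line meets the curve in up to 2 points, so deg p = 2.
(b) Checking where it meets the axes: it misses every integer gridline on the x-axis.
(c) Putting this together gives p.

2*x*y - 3*y^2 + 2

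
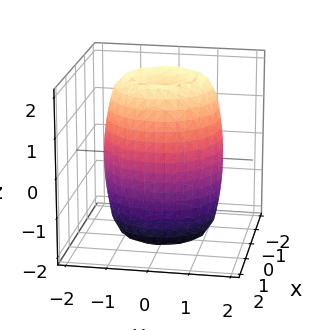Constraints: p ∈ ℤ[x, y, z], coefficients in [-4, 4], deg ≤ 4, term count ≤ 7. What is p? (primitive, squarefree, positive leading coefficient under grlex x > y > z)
1. deg p = 4. The shape is more complex than any degree-3 surface.
2. Symmetry: the surface is invariant under rotation about z: p = q(x² + y², z).
3. Observable constraints: a circular section at z = 1 has radius between 1 and 2.
4. Solving for integer coefficients yields p as stated.

2*x^4 + 4*x^2*y^2 + 2*y^4 - 3*x^2 - 3*y^2 + z^2 - 3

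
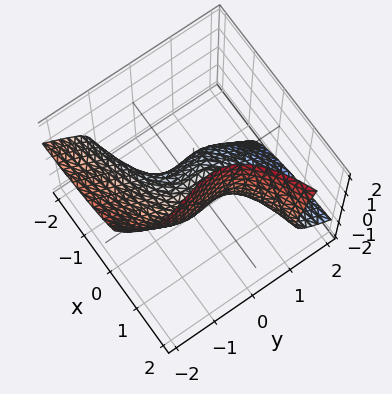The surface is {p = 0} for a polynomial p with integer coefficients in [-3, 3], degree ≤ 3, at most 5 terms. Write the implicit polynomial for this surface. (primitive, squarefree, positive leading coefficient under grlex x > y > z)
2*x*z^2 - 2*y^3 - 2*y^2*z + 2*x - 3*z

(a) Degree: no degree-2 surface has this shape, so deg p = 3.
(b) Observable constraints: it meets the z-axis at z = 0 (among the integer gridlines); it crosses the x-axis at the gridline x = 0.
(c) These observations pin down the coefficients.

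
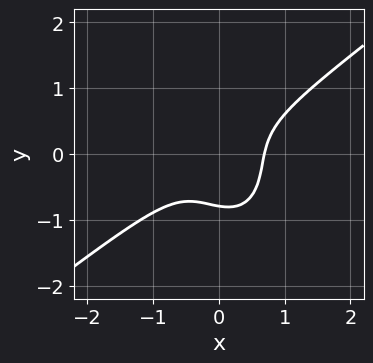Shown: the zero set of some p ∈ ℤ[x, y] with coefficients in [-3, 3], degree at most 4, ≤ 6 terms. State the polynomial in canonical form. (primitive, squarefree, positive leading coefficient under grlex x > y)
1. deg p = 3. A generic line meets the curve in up to 3 points.
2. Putting this together gives p.

3*x^3 - 2*x^2*y - x*y^2 - 2*y^3 - 1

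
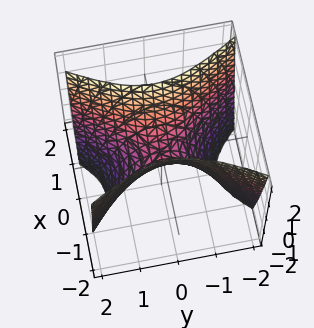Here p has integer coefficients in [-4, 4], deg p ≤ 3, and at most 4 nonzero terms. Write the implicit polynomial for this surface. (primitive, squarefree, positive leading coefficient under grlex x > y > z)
2*x^2 - y^2 - z

1. Degree: a hyperbolic paraboloid; a quadric, so deg p = 2.
2. Symmetries: it's symmetric under x → −x, forcing even powers of x; the y ↦ −y reflection is a symmetry, so y appears only in even powers.
3. Against the integer gridlines: it meets the y-axis at y = 0 (among the integer gridlines); it crosses the x-axis at the gridline x = 0; one z-axis crossing is at z = 0.
4. Solving for integer coefficients yields p as stated.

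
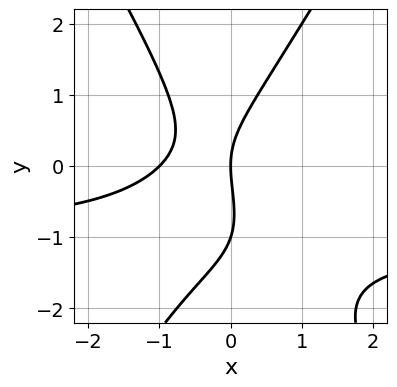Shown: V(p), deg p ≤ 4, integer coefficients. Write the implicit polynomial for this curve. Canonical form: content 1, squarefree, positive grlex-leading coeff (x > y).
3*x^2*y - y^3 + 3*x^2 - y^2 + 3*x

(a) Degree: no degree-2 curve has this shape, so deg p = 3.
(b) Reading off the gridlines: among the integer gridlines, it crosses the y-axis at y ∈ {-1, 0}; among the integer gridlines, it crosses the x-axis at x ∈ {-1, 0}.
(c) Matching integer coefficients to the picture gives p.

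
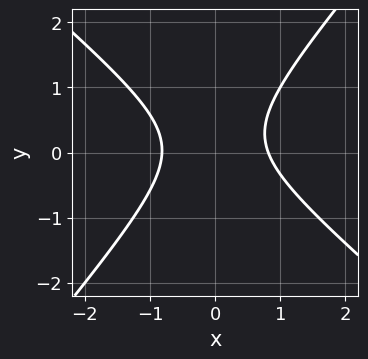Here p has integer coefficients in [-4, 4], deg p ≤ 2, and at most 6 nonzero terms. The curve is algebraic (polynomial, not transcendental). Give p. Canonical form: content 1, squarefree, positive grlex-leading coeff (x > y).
3*x^2 + x*y - 3*y^2 + y - 2

(a) deg p = 2.
(b) From the axis intercepts and sections: the curve avoids every integer y-axis point in the box.
(c) Solving for integer coefficients yields p as stated.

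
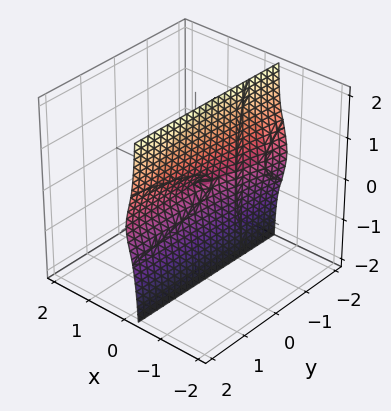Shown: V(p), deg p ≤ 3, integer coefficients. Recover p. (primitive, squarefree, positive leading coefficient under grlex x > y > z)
2*x^3 + 3*x*z^2 - 2*x^2 + x*y + z^2

First, degree: no degree-2 surface has this shape, so deg p = 3.
Then, observable constraints: it meets the z-axis at z = 0 (among the integer gridlines); among the integer gridlines, it crosses the x-axis at x ∈ {0, 1}.
Finally, solving for integer coefficients yields p as stated. Check: (0, 2, 0) on the y-axis lies on the surface, and p(0, 2, 0) = 0. ✓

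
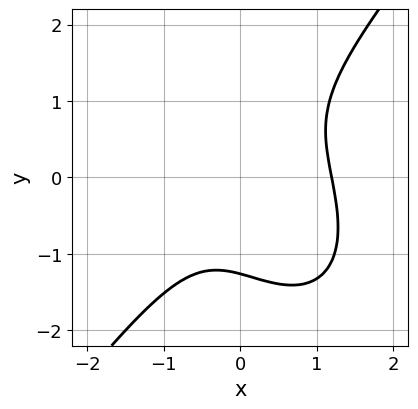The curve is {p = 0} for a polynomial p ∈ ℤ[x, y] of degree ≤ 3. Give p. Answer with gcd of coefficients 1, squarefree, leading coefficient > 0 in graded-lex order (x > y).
(a) deg p = 3. No degree-2 curve has this shape.
(b) Solving for integer coefficients yields p as stated.

2*x^3 - y^3 - x^2 + x*y - 2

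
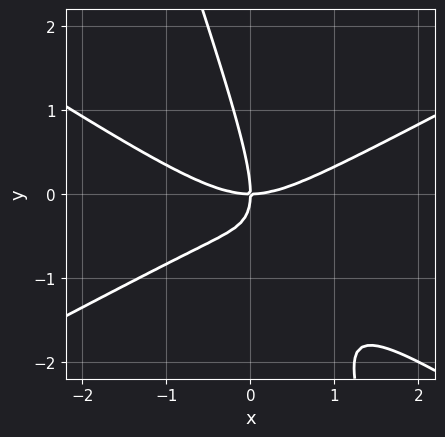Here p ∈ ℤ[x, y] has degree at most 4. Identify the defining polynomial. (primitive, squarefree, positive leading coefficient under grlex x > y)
x^3 - 3*x*y^2 - y^3 - 2*x*y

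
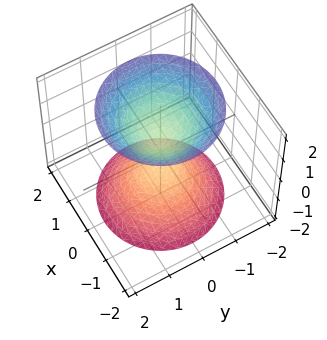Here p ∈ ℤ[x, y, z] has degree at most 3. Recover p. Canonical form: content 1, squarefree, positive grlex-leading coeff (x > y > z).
First, there are 2 components. Treating them together as one polynomial.
Then, the degree is 2 — no degree-1 surface has this shape.
Next, symmetries: the surface is invariant under rotation about z: p = q(x² + y², z).
Next, from the axis intercepts and sections: it misses every integer gridline on the y-axis; no x-intercept at any integer in the box; a circular section at z = 2 has radius between 1 and 2.
Finally, fitting integer coefficients to these (and the overall shape) gives p.

3*x^2 + 3*y^2 - 2*z^2 + 1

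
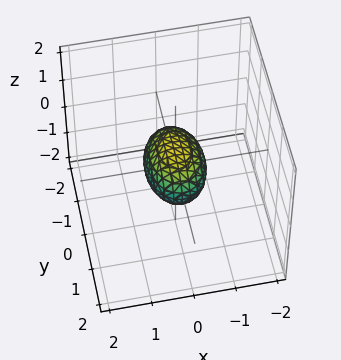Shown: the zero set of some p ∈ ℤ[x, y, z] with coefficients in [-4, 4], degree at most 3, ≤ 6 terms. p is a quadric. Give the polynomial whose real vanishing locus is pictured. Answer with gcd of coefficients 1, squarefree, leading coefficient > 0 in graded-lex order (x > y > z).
2*x^2 + y^2 + 2*z^2 - 1

1. deg p = 2. Bounded and convex; a quadric.
2. Symmetries: the x ↦ −x reflection is a symmetry, so x appears only in even powers; the z ↦ −z reflection is a symmetry, so z appears only in even powers; mirror symmetry y ↦ −y ⇒ only even powers of y.
3. Reading off the gridlines: among the integer gridlines, it crosses the y-axis at y ∈ {-1, 1}.
4. Assembling these constraints gives the stated polynomial.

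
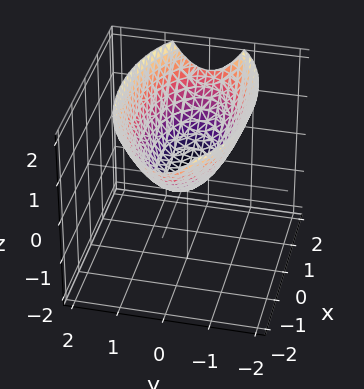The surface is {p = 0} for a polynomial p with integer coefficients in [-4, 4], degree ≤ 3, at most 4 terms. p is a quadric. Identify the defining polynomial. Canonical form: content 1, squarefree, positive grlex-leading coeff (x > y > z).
x^2 + 3*y^2 - 3*z

1. deg p = 2. A single bowl opening along one axis; a quadric.
2. Symmetries: it's symmetric under x → −x, forcing even powers of x; the y ↦ −y reflection is a symmetry, so y appears only in even powers.
3. From the axis intercepts and sections: it crosses the z-axis at the gridline z = 0; it meets the y-axis at y = 0 (among the integer gridlines); it meets the x-axis at x = 0 (among the integer gridlines).
4. These observations pin down the coefficients.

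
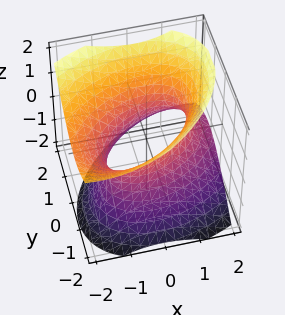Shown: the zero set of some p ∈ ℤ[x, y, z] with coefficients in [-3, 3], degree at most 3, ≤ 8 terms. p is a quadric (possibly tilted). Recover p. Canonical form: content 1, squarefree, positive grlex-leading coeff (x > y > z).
(a) deg p = 2.
(b) From the visible intercepts: among the integer gridlines, it crosses the y-axis at y ∈ {-1, 1}; it misses every integer gridline on the z-axis.
(c) Together with the visible shape, these determine p as stated.

2*x^2 - 2*x*y + 2*x*z + 3*y^2 - 3*z^2 - 3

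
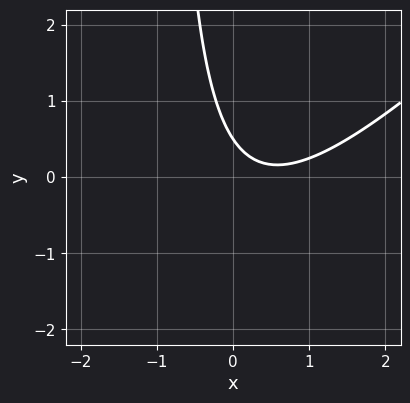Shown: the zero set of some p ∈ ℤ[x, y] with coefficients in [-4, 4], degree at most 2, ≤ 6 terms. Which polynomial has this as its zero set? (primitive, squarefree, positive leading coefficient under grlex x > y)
2*x^2 - 2*x*y - 2*x - 2*y + 1

First, the degree is 2 — the shape is more complex than any degree-1 curve.
Then, from the visible intercepts: no x-intercept at any integer in the box.
Finally, these observations pin down the coefficients.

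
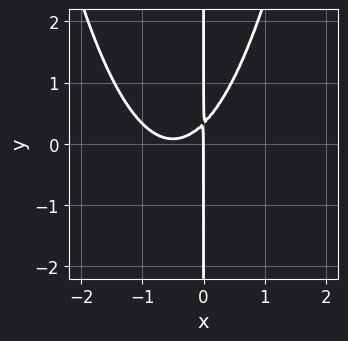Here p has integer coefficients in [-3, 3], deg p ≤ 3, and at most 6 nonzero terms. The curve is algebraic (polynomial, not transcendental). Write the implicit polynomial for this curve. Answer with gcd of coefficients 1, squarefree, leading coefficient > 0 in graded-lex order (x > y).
3*x^3 + 3*x^2 - 3*x*y + x

1. The degree is 3 — the shape is more complex than any degree-2 curve.
2. Against the integer gridlines: one x-axis crossing is at x = 0; every point of the y-axis in the box is on the curve.
3. These observations pin down the coefficients.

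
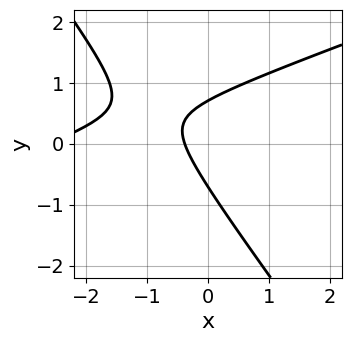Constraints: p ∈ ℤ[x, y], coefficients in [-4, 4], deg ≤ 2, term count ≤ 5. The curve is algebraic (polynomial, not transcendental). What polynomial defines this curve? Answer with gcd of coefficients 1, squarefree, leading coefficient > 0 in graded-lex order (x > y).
deg p = 2. No degree-1 curve has this shape.
The integer polynomial consistent with all of this is the stated p.

x^2 - 2*x*y - 2*y^2 + 3*x + 1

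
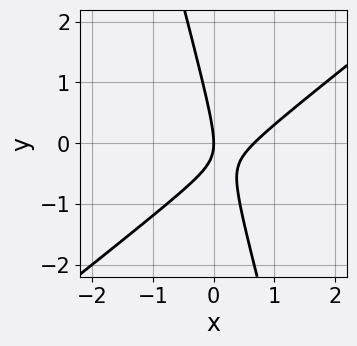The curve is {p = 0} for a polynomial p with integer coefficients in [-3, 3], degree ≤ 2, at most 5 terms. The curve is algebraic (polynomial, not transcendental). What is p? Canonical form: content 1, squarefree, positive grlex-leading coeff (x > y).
3*x^2 - 3*x*y - y^2 - 2*x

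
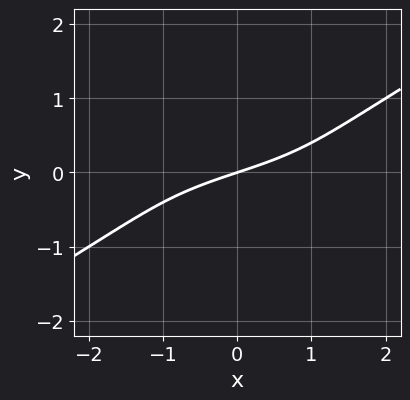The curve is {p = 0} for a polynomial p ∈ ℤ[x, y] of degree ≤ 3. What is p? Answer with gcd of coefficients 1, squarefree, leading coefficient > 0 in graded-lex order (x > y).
x^2*y - 3*y^3 + x - 3*y

The degree is 3 — no degree-2 curve has this shape.
Reading off the gridlines: it meets the y-axis at y = 0 (among the integer gridlines); it meets the x-axis at x = 0 (among the integer gridlines).
Together with the visible shape, these determine p as stated.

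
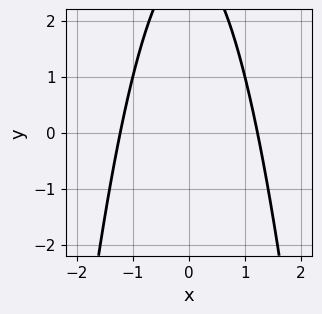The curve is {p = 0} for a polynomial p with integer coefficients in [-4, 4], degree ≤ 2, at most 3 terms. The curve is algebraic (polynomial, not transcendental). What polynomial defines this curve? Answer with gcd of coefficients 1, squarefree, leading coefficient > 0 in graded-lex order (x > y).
First, degree: the shape is more complex than any degree-1 curve, so deg p = 2.
Next, symmetries: the x ↦ −x reflection is a symmetry, so x appears only in even powers.
Next, from the axis intercepts and sections: the curve avoids every integer y-axis point in the box.
Finally, the integer polynomial consistent with all of this is the stated p.

2*x^2 + y - 3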